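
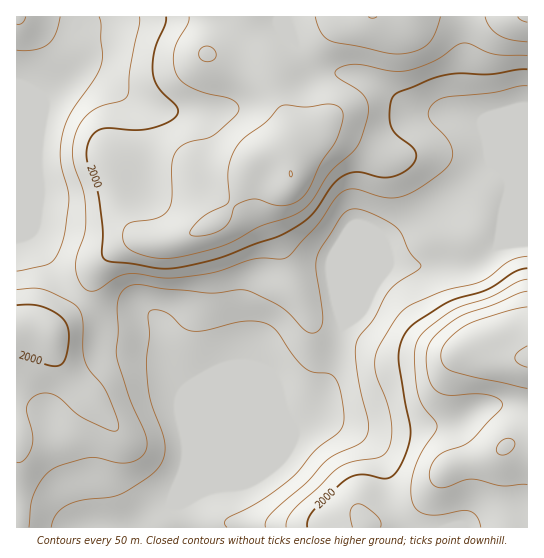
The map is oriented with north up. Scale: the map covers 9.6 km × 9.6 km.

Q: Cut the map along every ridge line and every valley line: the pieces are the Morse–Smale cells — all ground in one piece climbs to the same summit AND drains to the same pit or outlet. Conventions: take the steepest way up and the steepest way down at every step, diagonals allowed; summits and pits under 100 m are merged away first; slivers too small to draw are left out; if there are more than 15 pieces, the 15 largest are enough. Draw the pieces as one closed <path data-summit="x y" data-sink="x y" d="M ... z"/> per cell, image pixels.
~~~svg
<path data-summit="527 17" data-sink="134 527" d="M527 16l-449 0-1 9-5 14 0 27-4 12-23 21-29-12 0 420 31 5 30 16 69-1 69-67 80-33 18-13 8-16 22-71 17-14 11-23 19-26 80 1 13-6 18-15 26-3z"/><path data-summit="527 358" data-sink="134 527" d="M527 241l-26 3-18 15-13 6-80-1-19 26-11 23-17 14-22 71-8 16-18 13-80 33-48 48-23 19 383 1z"/><path data-summit="527 358" data-sink="134 527" d="M77 16l-61 1 0 69 2 2 27 11 23-21 4-12 0-27 5-14z"/><path data-summit="527 358" data-sink="134 527" d="M30 508l-14 1 1 19 59-1-29-15z"/>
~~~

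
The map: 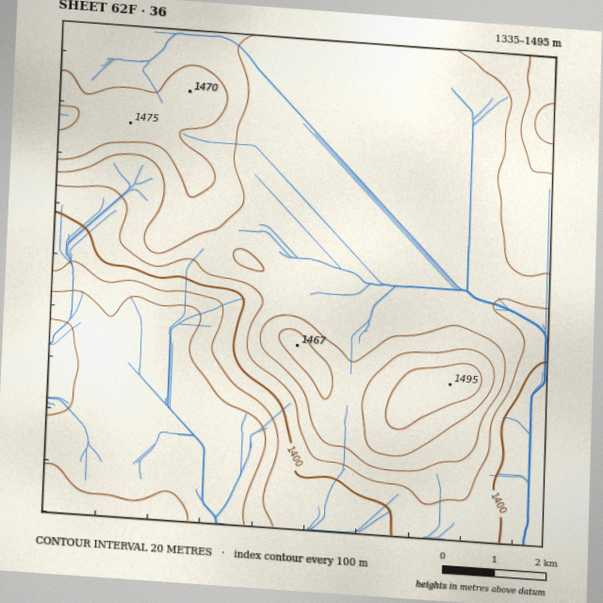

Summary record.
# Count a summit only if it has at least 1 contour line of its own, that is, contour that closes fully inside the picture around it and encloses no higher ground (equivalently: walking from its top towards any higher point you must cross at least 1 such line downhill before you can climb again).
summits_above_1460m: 2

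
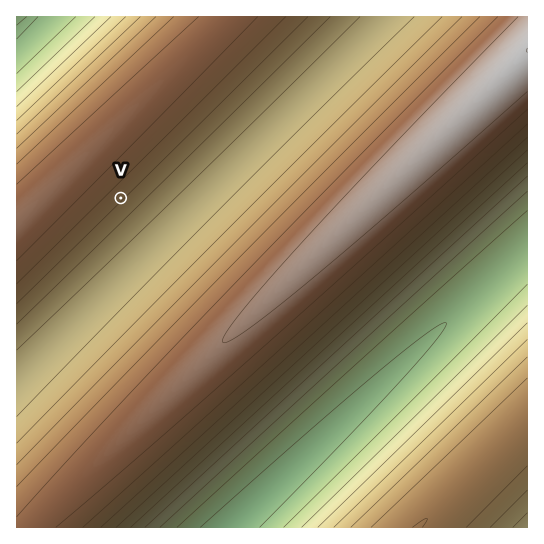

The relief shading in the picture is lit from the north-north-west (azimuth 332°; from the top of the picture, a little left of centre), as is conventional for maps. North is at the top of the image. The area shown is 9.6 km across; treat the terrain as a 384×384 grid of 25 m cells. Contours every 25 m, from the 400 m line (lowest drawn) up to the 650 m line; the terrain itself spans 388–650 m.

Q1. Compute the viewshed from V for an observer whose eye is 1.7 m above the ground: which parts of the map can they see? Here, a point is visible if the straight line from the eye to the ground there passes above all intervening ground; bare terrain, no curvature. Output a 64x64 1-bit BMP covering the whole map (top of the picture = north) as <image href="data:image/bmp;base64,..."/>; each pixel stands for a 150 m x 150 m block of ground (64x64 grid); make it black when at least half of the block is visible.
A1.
<image width="64" height="64" href="data:image/bmp;base64,Qk0+AgAAAAAAAD4AAAAoAAAAQAAAAEAAAAABAAEAAAAAAAACAAATCwAAEwsAAAIAAAAAAAAA////AAAAAACAAAAAAAAAAMAAAAAAAAAA4AAAAAAAAADwAAAAAAAAAPgAAAAAAAAA/AAAAAAAAAD+AAAAAAAAAP8AAAAAAAAA/4AAAAAAAAD/wAAAAAAAAP/gAAAAAAAA//AAAAAAAAD/+AAAAAAAAP/8AAAAAAAA//4AAAAAAAD//wAAAAAAAP//wAAAAAAA///gAAAAAAD///AAAAAAAP//+AAAAAAA///8AAAAAAD///4AAAAAAP///wAAAAAA////gAAAAAD////AAAAAAP///+AAAAAA////8AAAAAD////4AAAAAP////wAAAAA/////gAAAAD/////AAAAAP////+AAAAAf////8AAAAA/////4AAAAB/////wAAAAD/////gAAAAH/////AAAAAP////+AAAAAf////+AAAAA/////8AAAAB/////4AAAAD/////wAAAAH/////gAAAAP/////AAAAAP////+AAAAAf////8AAAAA/////4AAAAB/////wAAAAD/////gAAAAH/////AAAAAP////+AAAAAf////8AAAAA/////4AAAAB/////wAAAAD/////gAAAAH/////AAAAAH////+AAAAAP////8AAAAAf////8AAAAA/////4AAAAB/////wAAAAD/////AAAAAH////8AAAAAP////w=="/>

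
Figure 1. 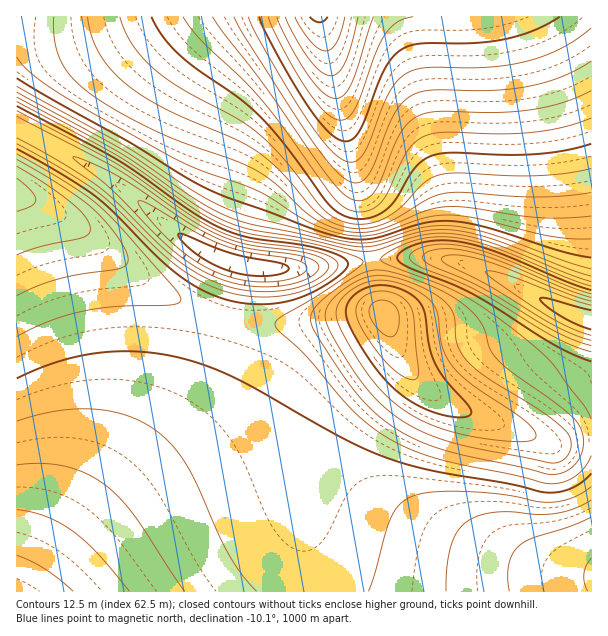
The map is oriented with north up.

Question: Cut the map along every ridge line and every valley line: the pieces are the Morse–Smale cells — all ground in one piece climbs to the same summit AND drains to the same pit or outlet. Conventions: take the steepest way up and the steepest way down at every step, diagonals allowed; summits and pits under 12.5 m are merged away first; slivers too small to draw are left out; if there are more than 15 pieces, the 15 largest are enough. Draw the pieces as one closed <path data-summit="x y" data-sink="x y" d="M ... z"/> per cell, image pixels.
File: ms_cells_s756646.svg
<path data-summit="318 17" data-sink="239 264" d="M320 16l-182 0-39 14-30 7-34 5-18 0-1 84 86 48 27 19 50 42 25 17 17 7 36 9 54 0 60-8 1-8-8-49-21-81z"/><path data-summit="318 17" data-sink="591 320" d="M591 16l-271 1 17 79 27 107 8 57 23-2 40 0 30 6 24 8 74 38 24 9 5-1z"/><path data-summit="384 314" data-sink="591 576" d="M395 342l-4 14-11 11-39 29-22 23-9 18-8 36 0 51 8 42 2 25 279 1 1-152-10-1-31 5-89-34-27-14-23-22-9-14z"/><path data-summit="384 314" data-sink="17 591" d="M378 312l-99 13-33-1-19-5-13 46-9 21-13 22-20 24-75 78-43 56-17 25 274 1-1-26-8-42 0-51 5-27 6-17 11-16 17-17 39-29 11-11 3-6 0-9-9-26z"/><path data-summit="17 192" data-sink="17 591" d="M20 194l-4 1 0 396 20 1 18-26 43-56 75-78 20-24 13-22 9-21 12-45-32-12-26-13-34-24-53-43-30-18z"/><path data-summit="384 314" data-sink="591 320" d="M435 258l-40 0-23 3 7 45 7 12 10 27 16 29 17 17 18 12 26 12 42 13 31 14 15 2 9-4 21-1 1-119-29-10-89-44z"/><path data-summit="17 192" data-sink="239 264" d="M17 127l0 67 51 24 25 18 41 35 34 24 41 19 19 4 12-49-3-5-24-8-16-9-32-23-49-42-39-24z"/><path data-summit="384 314" data-sink="239 264" d="M371 260l-60 8-54 0-17-3-12 53 2 2 16 4 33 1 41-5 37-7 26 0-7-17z"/><path data-summit="318 17" data-sink="591 320" d="M137 16l-120 0-1 25 19 1 34-5 50-13z"/>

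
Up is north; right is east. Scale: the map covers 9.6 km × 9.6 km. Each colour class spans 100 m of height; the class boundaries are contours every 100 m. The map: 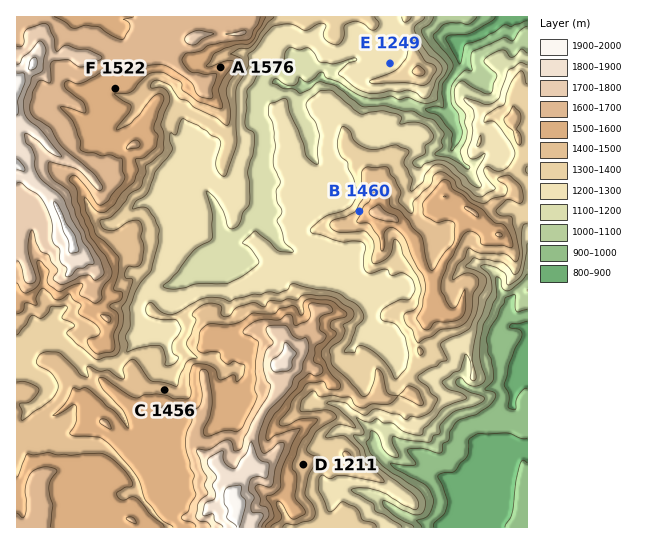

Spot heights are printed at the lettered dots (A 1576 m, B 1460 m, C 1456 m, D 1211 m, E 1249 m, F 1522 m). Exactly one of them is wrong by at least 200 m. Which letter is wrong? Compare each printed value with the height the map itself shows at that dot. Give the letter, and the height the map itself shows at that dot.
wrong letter D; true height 1461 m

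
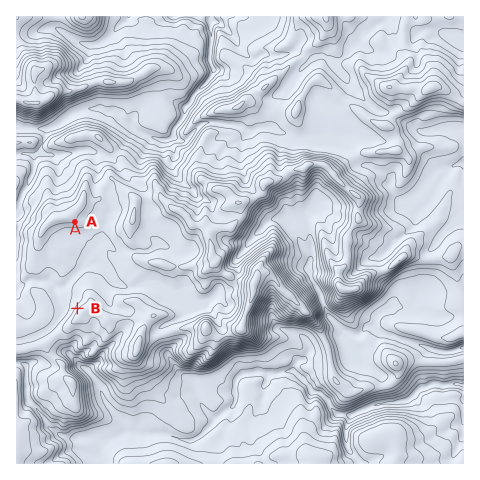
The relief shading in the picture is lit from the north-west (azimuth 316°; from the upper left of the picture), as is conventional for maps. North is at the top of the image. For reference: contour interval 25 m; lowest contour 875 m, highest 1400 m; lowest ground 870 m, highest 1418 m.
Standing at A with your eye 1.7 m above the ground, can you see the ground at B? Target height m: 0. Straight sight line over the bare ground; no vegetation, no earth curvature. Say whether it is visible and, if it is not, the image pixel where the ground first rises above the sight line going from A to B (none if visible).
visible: true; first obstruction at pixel None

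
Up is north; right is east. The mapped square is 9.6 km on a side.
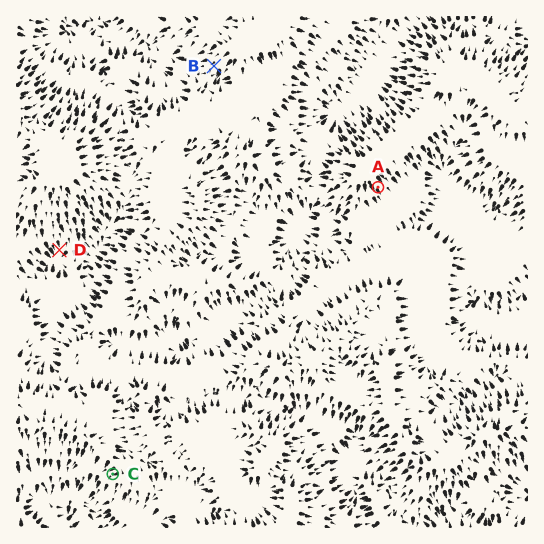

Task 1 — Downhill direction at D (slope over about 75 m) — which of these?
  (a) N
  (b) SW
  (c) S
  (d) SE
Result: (c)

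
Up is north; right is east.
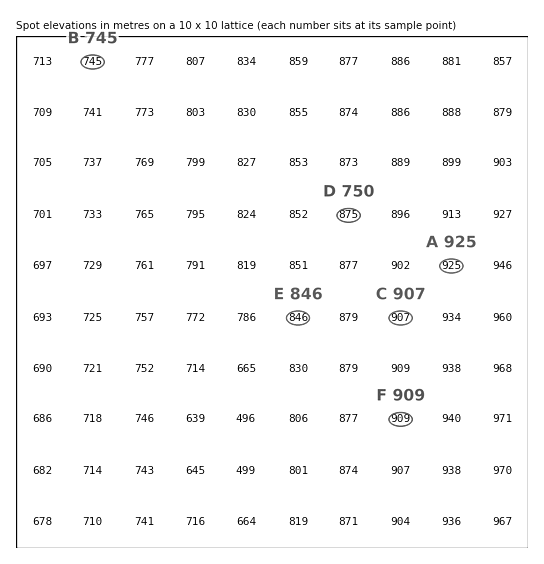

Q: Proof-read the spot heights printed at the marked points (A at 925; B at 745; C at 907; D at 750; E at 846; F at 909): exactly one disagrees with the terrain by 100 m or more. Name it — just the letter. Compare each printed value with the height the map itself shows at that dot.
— D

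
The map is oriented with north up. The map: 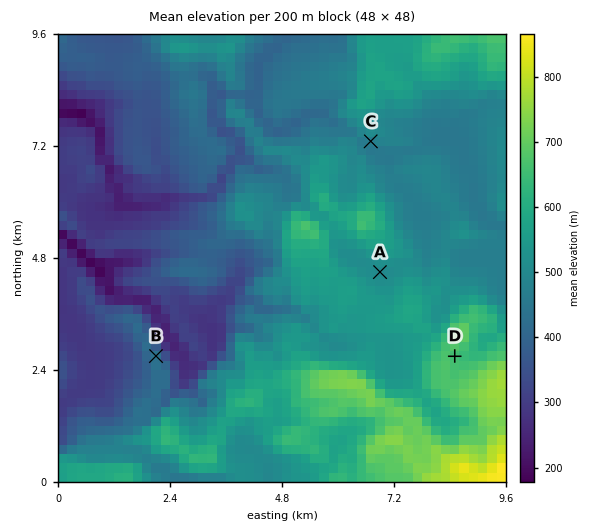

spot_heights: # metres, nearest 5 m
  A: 505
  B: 445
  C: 470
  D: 655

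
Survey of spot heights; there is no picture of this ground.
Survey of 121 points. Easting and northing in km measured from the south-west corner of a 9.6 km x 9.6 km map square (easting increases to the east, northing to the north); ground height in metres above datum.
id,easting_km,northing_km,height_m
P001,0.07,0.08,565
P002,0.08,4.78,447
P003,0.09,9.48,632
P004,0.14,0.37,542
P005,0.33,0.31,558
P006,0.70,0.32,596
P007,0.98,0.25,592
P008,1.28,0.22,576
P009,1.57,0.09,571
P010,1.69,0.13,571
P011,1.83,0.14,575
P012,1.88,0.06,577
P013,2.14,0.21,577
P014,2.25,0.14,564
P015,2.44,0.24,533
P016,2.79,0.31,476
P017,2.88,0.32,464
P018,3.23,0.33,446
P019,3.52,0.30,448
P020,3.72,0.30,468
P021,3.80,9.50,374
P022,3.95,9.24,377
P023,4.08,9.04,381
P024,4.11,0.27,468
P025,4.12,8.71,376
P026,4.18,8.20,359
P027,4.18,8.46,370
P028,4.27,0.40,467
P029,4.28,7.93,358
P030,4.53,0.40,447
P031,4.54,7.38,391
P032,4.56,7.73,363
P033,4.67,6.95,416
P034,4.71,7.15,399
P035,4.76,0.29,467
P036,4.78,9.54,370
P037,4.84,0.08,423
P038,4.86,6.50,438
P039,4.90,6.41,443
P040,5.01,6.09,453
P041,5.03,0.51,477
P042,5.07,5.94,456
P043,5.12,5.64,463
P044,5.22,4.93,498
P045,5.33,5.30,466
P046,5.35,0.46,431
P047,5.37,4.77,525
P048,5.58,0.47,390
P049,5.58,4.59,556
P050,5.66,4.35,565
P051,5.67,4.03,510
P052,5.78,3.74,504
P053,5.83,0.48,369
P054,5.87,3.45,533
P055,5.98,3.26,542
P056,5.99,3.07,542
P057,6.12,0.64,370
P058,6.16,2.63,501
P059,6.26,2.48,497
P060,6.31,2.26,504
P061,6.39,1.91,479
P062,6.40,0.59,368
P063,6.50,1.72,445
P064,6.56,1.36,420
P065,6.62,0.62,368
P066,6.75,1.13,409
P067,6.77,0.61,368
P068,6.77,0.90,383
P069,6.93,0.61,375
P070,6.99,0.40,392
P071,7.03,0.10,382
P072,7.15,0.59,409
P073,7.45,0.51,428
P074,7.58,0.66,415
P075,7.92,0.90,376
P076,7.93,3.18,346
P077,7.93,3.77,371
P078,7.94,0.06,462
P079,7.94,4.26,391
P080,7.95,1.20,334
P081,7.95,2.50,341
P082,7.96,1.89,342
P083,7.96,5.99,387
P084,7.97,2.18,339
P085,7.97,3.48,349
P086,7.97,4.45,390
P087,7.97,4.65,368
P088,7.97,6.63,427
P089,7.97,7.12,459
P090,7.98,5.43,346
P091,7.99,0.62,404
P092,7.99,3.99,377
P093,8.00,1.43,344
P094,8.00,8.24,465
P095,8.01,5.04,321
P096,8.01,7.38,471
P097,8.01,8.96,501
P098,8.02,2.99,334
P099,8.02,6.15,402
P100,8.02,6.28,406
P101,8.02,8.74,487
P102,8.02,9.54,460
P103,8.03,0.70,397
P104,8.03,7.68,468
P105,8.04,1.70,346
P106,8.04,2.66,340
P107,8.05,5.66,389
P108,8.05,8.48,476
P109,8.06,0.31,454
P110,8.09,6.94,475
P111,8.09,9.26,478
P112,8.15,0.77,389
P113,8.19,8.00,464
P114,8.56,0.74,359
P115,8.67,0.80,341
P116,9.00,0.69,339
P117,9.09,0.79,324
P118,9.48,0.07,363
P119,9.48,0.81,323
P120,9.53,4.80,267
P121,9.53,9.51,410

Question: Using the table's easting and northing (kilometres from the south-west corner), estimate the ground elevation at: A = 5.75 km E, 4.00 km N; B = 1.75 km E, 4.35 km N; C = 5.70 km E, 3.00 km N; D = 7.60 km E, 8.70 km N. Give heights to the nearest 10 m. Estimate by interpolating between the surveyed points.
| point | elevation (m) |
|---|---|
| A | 510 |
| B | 480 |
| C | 550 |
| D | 440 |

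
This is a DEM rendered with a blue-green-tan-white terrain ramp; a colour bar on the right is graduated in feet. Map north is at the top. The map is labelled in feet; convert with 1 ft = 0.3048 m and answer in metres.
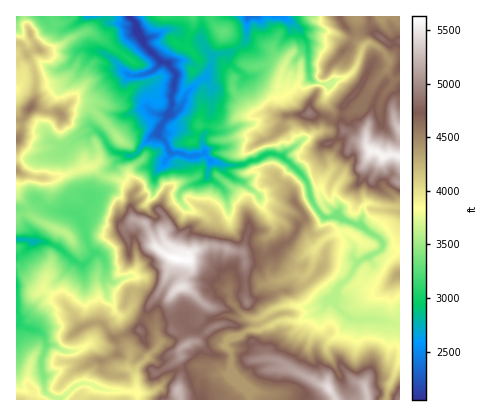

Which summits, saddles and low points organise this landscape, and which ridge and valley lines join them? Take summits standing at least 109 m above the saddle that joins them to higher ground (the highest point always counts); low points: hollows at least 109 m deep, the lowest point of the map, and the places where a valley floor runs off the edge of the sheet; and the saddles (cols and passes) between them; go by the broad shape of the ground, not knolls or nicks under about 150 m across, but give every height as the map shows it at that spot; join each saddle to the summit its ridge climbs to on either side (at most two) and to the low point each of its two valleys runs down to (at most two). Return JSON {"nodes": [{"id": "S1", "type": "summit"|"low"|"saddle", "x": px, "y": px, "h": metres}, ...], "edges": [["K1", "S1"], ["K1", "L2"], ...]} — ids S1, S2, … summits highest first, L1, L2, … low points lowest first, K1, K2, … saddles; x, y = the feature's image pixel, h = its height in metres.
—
{"nodes": [
{"id": "S1", "type": "summit", "x": 176, "y": 258, "h": 1716},
{"id": "S2", "type": "summit", "x": 382, "y": 156, "h": 1699},
{"id": "S3", "type": "summit", "x": 328, "y": 388, "h": 1663},
{"id": "S4", "type": "summit", "x": 178, "y": 390, "h": 1601},
{"id": "S5", "type": "summit", "x": 400, "y": 400, "h": 1517},
{"id": "S6", "type": "summit", "x": 30, "y": 108, "h": 1411},
{"id": "S7", "type": "summit", "x": 400, "y": 274, "h": 1320},
{"id": "L1", "type": "low", "x": 130, "y": 16, "h": 625},
{"id": "L2", "type": "low", "x": 248, "y": 18, "h": 727},
{"id": "L3", "type": "low", "x": 16, "y": 240, "h": 840},
{"id": "K1", "type": "saddle", "x": 180, "y": 368, "h": 1462},
{"id": "K2", "type": "saddle", "x": 232, "y": 360, "h": 1338},
{"id": "K3", "type": "saddle", "x": 386, "y": 400, "h": 1302},
{"id": "K4", "type": "saddle", "x": 322, "y": 84, "h": 1118},
{"id": "K5", "type": "saddle", "x": 52, "y": 396, "h": 1106},
{"id": "K6", "type": "saddle", "x": 346, "y": 280, "h": 1095},
{"id": "K7", "type": "saddle", "x": 102, "y": 176, "h": 1088},
{"id": "K8", "type": "saddle", "x": 108, "y": 126, "h": 1068},
{"id": "K9", "type": "saddle", "x": 208, "y": 126, "h": 920},
{"id": "K10", "type": "saddle", "x": 122, "y": 54, "h": 915},
{"id": "K11", "type": "saddle", "x": 238, "y": 48, "h": 881}],
"edges": [["K1", "S1"], ["K1", "S4"], ["K1", "L1"], ["K2", "S1"], ["K2", "S3"], ["K2", "L1"], ["K3", "S3"], ["K3", "S5"], ["K3", "L1"], ["K4", "S2"], ["K4", "L1"], ["K4", "L2"], ["K5", "S1"], ["K5", "L1"], ["K5", "L3"], ["K6", "S1"], ["K6", "S7"], ["K6", "L1"], ["K7", "S1"], ["K7", "S6"], ["K7", "L1"], ["K7", "L3"], ["K8", "S1"], ["K8", "S6"], ["K8", "L1"], ["K9", "S1"], ["K9", "S2"], ["K9", "L1"], ["K10", "S1"], ["K10", "S6"], ["K10", "L1"], ["K11", "S1"], ["K11", "S2"], ["K11", "L1"], ["K11", "L2"]]}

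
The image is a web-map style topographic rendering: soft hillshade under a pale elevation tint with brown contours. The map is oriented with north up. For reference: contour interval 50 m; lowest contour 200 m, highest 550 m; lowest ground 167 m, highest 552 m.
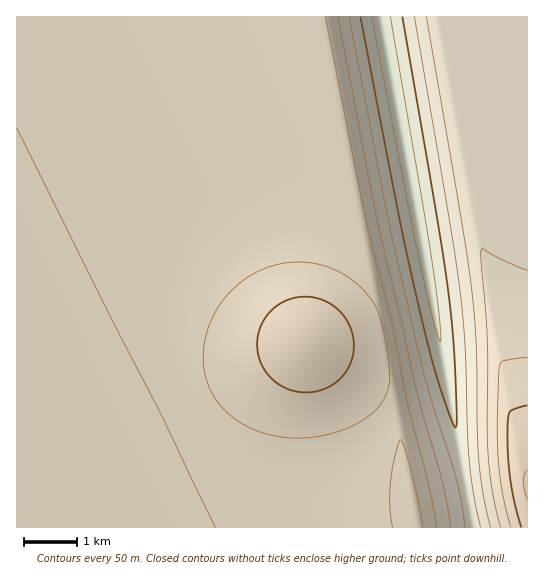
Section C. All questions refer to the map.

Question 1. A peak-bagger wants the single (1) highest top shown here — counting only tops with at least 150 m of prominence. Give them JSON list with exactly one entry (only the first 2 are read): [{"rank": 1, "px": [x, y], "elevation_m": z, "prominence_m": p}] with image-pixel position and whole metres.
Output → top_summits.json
[{"rank": 1, "px": [307, 343], "elevation_m": 549, "prominence_m": 270}]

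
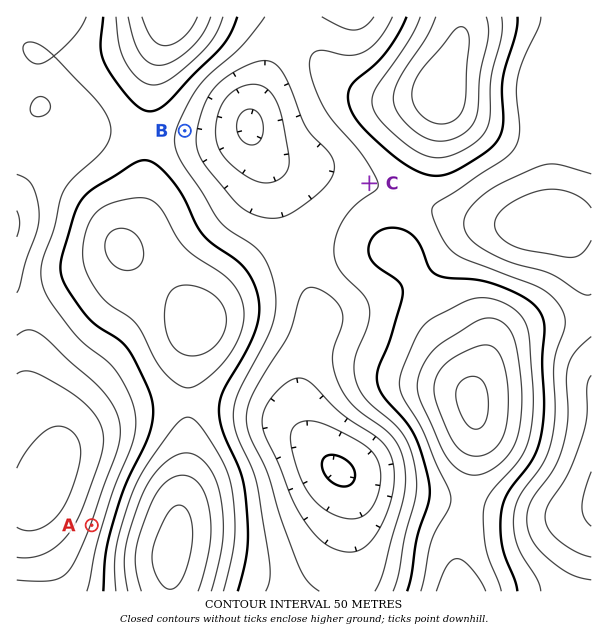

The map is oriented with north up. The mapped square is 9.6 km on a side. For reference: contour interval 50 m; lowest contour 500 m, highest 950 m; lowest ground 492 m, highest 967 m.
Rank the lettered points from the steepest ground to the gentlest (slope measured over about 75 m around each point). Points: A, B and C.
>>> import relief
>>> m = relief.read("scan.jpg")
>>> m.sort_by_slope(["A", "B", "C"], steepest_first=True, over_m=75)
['A', 'B', 'C']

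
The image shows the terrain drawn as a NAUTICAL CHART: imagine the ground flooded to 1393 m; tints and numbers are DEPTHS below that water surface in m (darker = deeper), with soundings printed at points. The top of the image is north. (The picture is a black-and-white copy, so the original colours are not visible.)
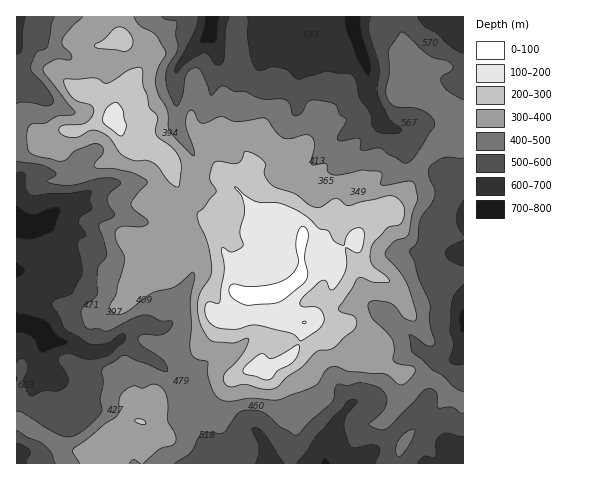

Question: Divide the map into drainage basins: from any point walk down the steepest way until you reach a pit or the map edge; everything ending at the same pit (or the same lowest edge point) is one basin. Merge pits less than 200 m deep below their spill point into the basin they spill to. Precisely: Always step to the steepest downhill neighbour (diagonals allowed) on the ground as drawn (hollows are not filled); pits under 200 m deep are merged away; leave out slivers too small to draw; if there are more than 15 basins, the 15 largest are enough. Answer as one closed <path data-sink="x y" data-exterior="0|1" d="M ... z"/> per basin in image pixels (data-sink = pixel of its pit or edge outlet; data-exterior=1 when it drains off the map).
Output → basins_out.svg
<path data-sink="17 323" data-exterior="1" d="M111 120l-10 1-21 9-18 0-16 11-8-6-22-1 0 286 50 29 8 2 20-1 8 4 13 0 2-3 0 13 24 0 2-10 11-20 4 2 14 0 10-5 14-13 17-11 17-25 6-7 15-7 5 0 11 6 10-9 14-9 9-13 3-20 12-9 7-15 11-15 4-12 0-9-16-15-19-6 1-12-9-12-14-6-15 1-9 6-7 9 5 17-6 19 1 31-10-1-6-8-2-20-8-18 3-26-3-3-23-5-15-13-8-15-9-26-25-22-9-15-17 3z"/><path data-sink="353 17" data-exterior="1" d="M463 16l-344 0 0 13 5 18-2 20 7 11 0 7-11 16-6 19 5 6 17-3 9 15 25 22 9 26 8 15 15 13 23 5 3 3-3 26 8 18 2 20 6 8 10 2-1-32 6-18-5-18 7-9 9-6 15-1 8 2 12 9 3 7-1 12 2 2 17 4 12 10 8-9 16-10 14-26 11-5 8 2 2-2 21-26 9-21 15-14 19-8 2-8 0-9-2-4 8 1z"/><path data-sink="326 463" data-exterior="1" d="M314 322l-11 1-2 17-6 11-5 7-13 7-10 9-11-6-5 0-15 7-6 7-17 25-17 11-14 13-10 5-14 0-4-2-11 20-1 9 322 0-1-62-11-5-12-15-21-9-8-1-11 3-35-14-11-2-33-33z"/><path data-sink="463 316" data-exterior="1" d="M458 119l0 12-2 8-19 8-15 14-9 21-21 26-2 2-8-2-11 5-14 26-11 7-13 11 4 6 0 9-4 12-11 15-7 15-9 7 15 4 33 33 11 2 35 14 11-3 8 1 21 9 12 15 11 5 1-281z"/><path data-sink="17 17" data-exterior="1" d="M118 16l-102 1 1 117 21 1 8 6 16-11 18 0 17-8 15-3 8-23 9-11 0-7-7-11 2-20-5-18z"/><path data-sink="17 463" data-exterior="1" d="M19 421l-3 0 1 43 99-1 0-11-14 2-8-4-25 0-37-20z"/>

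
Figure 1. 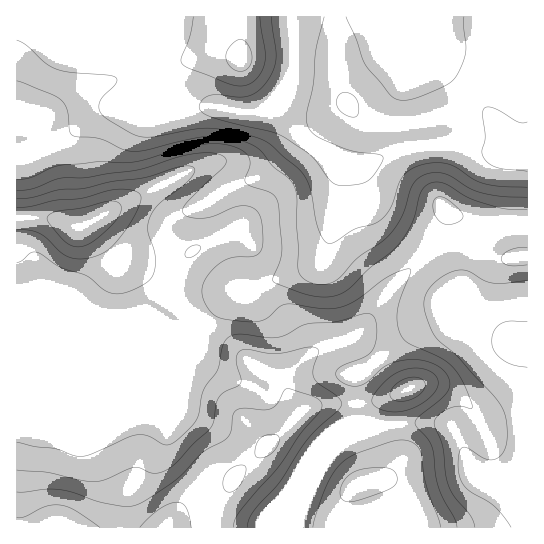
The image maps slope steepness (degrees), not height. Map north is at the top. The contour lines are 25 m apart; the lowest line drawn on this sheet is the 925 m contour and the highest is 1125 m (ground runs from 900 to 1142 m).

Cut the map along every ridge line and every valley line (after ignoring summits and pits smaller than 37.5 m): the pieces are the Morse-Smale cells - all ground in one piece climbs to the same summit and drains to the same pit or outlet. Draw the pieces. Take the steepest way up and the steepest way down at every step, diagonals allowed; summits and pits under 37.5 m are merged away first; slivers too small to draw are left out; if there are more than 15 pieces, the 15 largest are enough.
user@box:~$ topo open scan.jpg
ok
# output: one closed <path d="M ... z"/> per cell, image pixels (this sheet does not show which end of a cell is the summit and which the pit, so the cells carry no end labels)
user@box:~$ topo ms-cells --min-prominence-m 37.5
<path d="M527 16l-511 1 1 139 13-1 32-14 31-26 10-6 19 0 12 3 40 0 28-5 16 0 21 5 19 0 4-1 18-18 13-21-2 14-11 24 12 17 14 14 13 8 21 24-8 56-8 29-14 10-33 11-16 8-7-2-20 8-9 8-24 30-50-2-13-6-21 1-24-4-23 1-8 3-46 1 1 203 282-1 1-14 9-26 19-29 19-18 33-14-13-2-10-5-1-42 20-15-19-21-9-2 17-14 26-36 45-43 8-17 3-11-2-8 7 5 7 16 27 21 19 7 23-4z"/><path d="M293 72l-13 21-18 18-4 1-19 0-21-5-16 0-28 5-40 0-12-3-19 0-10 6-31 26-32 14-13 1-1 167 46 1 8-3 23-1 24 4 21-1 13 6 50 2 24-30 9-8 20-8 7 2 16-8 41-15 7-9 6-20 9-62-21-24-13-8-14-14-12-17 11-24z"/><path d="M459 319l-16 0-29 12-38 31 16 20 11 8-8 13 0 22 43-2 12 4 11 16 11 28 11 9 20 3 17-18 8-16 0-122-13 0-18 6z"/><path d="M447 211l-3 18-8 17-45 43-26 36-17 14 9 2 18 20 39-30 29-12 16 0 38 14 18-6 13-1 0-69-23 2-19-7-27-21-7-16z"/><path d="M438 423l-43 2 4 22-2 15-10 14-10 3 13 2 11 10 7 12 5 23 2 2 112 0 1-78-12 20-13 13-20-3-11-9-17-40-5-4z"/><path d="M394 425l-13 0-20 8-18 10-15 15-19 29-10 31 0 10 116-1-4-6-3-18-7-12-11-10-13-2 10-3 10-14 2-15z"/><path d="M377 363l-21 14 1 42 10 5 27 1 1-22 8-13-11-8z"/>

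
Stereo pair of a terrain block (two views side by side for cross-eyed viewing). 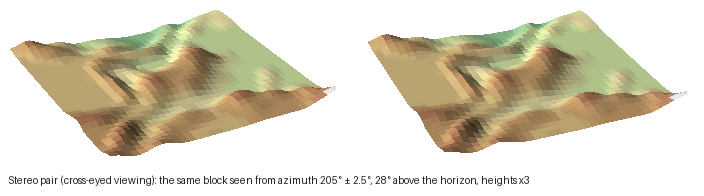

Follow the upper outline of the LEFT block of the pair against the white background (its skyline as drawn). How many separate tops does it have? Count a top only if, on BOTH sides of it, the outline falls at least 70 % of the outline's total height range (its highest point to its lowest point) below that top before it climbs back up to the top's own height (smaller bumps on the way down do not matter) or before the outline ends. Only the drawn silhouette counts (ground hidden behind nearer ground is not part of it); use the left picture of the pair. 0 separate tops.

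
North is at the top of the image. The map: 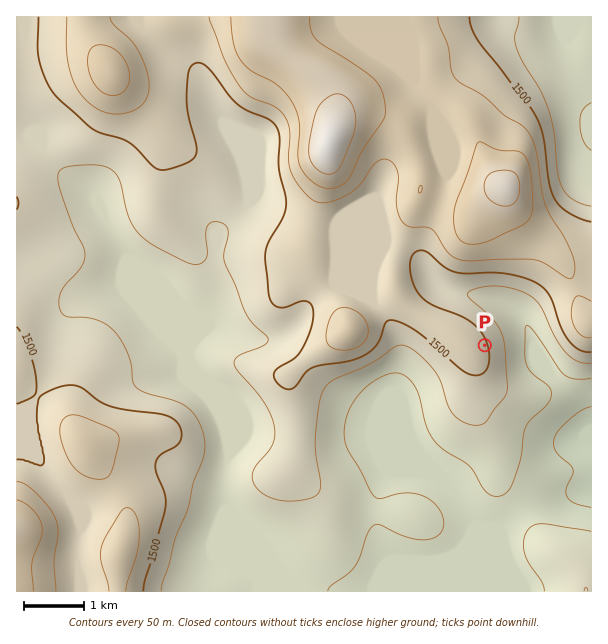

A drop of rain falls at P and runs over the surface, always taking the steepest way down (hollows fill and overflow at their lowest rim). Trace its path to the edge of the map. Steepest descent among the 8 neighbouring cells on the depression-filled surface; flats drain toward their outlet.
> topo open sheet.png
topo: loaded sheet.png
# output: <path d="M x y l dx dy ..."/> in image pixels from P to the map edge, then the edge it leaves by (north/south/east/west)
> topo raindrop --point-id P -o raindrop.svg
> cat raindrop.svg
<path d="M485 345l45 0 24 24 1 6 2 2 0 3 28 28 0 5 2 1 0 6 1 2 0 3 3 0"/>
exit: east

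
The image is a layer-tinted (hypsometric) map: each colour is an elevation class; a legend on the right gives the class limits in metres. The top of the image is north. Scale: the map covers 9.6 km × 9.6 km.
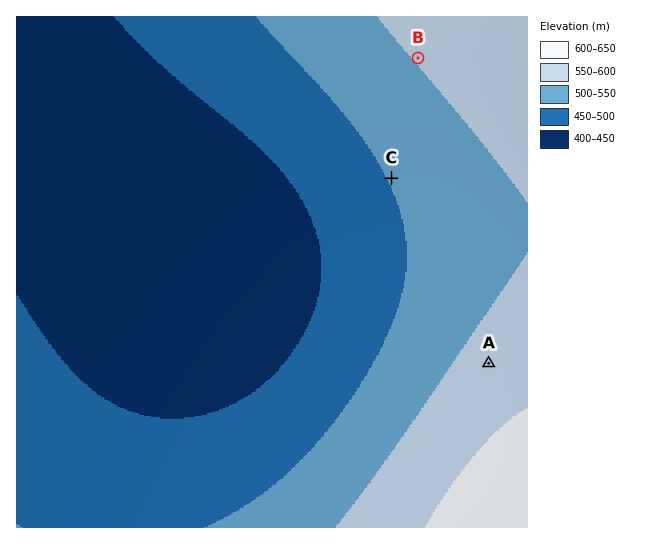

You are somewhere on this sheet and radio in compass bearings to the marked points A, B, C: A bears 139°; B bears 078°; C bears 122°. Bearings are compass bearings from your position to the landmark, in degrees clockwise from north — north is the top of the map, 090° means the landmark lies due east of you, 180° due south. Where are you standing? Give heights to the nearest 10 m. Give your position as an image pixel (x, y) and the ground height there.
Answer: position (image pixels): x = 254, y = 93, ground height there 470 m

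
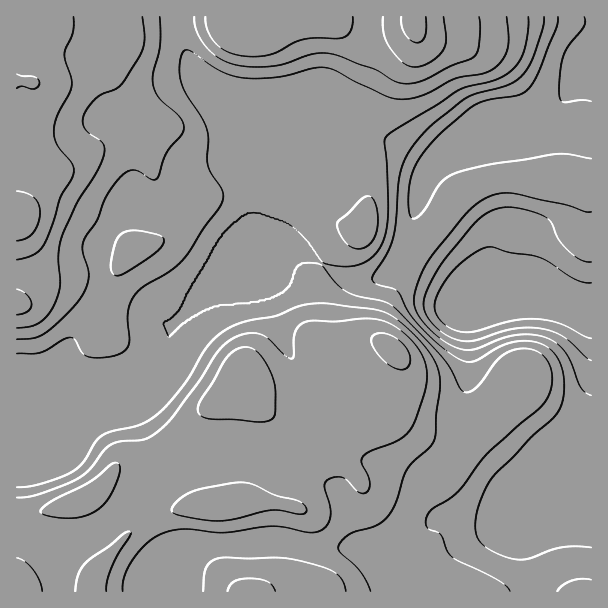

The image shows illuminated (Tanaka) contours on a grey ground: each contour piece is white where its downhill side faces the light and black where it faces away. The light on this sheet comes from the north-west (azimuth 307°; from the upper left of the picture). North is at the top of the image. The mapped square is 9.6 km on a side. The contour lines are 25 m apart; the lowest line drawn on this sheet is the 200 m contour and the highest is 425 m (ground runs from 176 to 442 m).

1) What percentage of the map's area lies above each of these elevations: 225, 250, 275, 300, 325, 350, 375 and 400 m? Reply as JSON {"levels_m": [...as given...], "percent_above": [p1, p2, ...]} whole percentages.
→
{"levels_m": [225, 250, 275, 300, 325, 350, 375, 400], "percent_above": [94, 89, 80, 72, 49, 34, 13, 4]}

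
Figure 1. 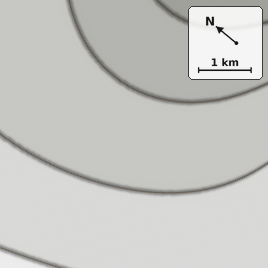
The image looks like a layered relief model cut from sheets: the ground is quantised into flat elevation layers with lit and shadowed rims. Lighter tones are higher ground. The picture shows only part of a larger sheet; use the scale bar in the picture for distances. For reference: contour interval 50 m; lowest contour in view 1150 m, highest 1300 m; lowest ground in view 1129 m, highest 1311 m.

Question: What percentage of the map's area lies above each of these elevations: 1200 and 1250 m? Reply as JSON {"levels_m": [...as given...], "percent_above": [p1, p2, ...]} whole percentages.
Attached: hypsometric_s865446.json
{"levels_m": [1200, 1250], "percent_above": [83, 37]}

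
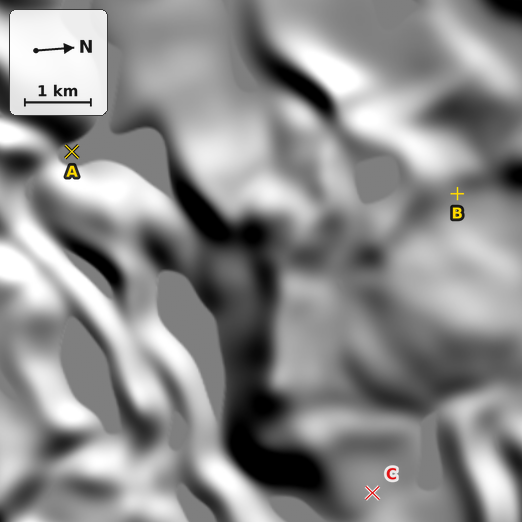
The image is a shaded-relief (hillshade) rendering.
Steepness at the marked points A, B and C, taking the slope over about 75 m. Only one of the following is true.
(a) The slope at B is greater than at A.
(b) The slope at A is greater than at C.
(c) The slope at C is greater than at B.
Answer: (a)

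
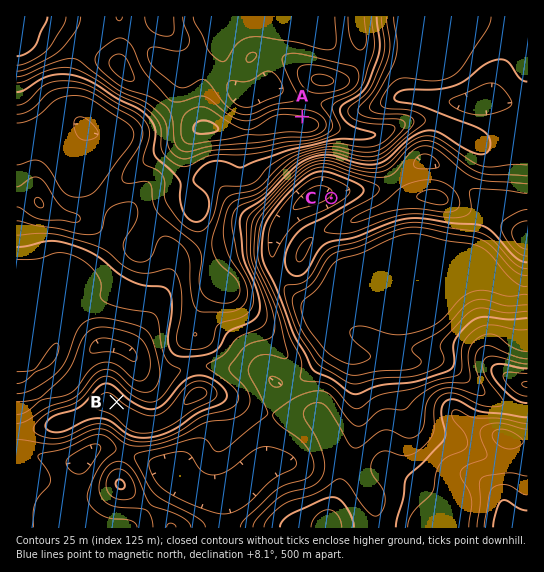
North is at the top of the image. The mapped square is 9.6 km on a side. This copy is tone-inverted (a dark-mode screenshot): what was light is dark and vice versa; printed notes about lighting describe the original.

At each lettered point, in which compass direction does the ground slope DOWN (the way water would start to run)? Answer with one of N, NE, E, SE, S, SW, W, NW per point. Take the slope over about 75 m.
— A N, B NE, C NW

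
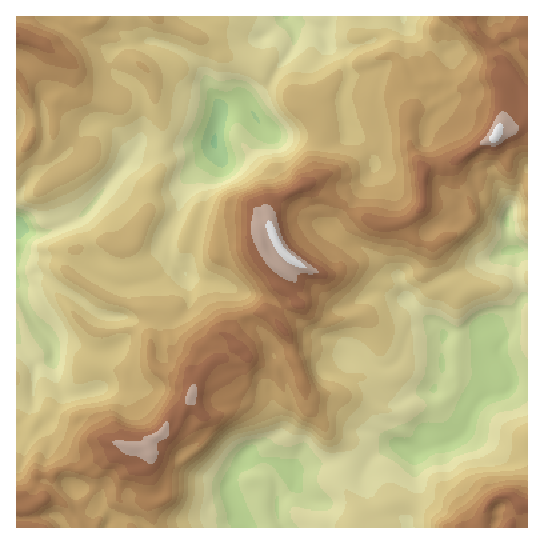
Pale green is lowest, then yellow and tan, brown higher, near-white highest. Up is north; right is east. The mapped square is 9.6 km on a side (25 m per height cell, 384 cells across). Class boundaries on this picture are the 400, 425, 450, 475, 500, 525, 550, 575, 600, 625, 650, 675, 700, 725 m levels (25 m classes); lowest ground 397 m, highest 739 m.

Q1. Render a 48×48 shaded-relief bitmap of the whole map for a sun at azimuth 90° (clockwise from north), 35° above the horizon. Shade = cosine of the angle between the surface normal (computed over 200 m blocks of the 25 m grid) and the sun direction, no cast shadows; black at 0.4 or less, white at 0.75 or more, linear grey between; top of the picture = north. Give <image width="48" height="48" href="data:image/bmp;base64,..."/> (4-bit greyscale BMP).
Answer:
<image width="48" height="48" href="data:image/bmp;base64,Qk32BAAAAAAAAHYAAAAoAAAAMAAAADAAAAABAAQAAAAAAIAEAAATCwAAEwsAABAAAAAAAAAAAAAAABEREQAiIiIAMzMzAERERABVVVUAZmZmAHd3dwCIiIgAmZmZAKqqqgC7u7sAzMzMAN3d3QDu7u4A////AIm7doqWd3rLu7uXV4VWdmeIiHQAFFiVaZrJeJh2ZovMy7uVWHV4dlZ4iHVDEjWWRoibqYhWd3jO3Mt1aXaIZFZ3d4dTNCFXVoebuGZWdni/7cpleJh2VWiGaIdEREIkiiWKplZkVovP7MpleZhlVniGeJdFVEVWZwNmdmZlVpze7MuHeIhlVniHeZdWVFZmZjV1RURWZo3bzd24Z3dlVniYmqdWVWZmZmVmMzNFd5vbnf7JZmd0N5mauod3ZVVEVWZlMRNXdmm7qt25h2diKbqaqYiIh1QzRGd1MzNYlyOLmL26mYUza8qZmJqHiGREVXd1NFVpliBIiKvLqYQ2rLqZiJqYiHVVZpdXZVVndkAUi7mbuWVIy6qpiImZmYdmZqdod3ZFZlIBfKibuGVZyqupiaqXiYh3Vbl3ZodUZlIBaqmbuHVs2pmYiauoeJiHZLqGRXdmZUQyWZmKuXWO2YiIiJu5eJiHZLqWJGd2VFcyVoiJy3W/yod4iJq5aJiHVIiWJGeGQ1dTRnd53GbNy4d3iZq5aJiGRHiVI1eHU2hjNWaKyUjduodniaq5eJiGRJl0IleHZWhkM0ealEvrqZd4mqu5aJh2VKhUJJmHVGeGQzWIZIupqpiJqqumWbl2VHZUSJdmVniIZEVUN4aM25iJuph1WLqHZkRUeFV4d3eIdWdjI0Wcy7qZq4VWZ5mZqjNGZWiYd3iJZndSAUermry5mXRXd4maqjRDR5h3iIiZVWUxAkeZm8zLqFR5iJmZhyM0aIh3eJmXQ0UgI1eLy6u7qFRpq7qYdiI0Z4hnial2UkUhJGncqZqod2Rpzcu5dhE0V4dnislVYzQQNZ3KqZl2ZlZ4vdvLdjM0RWZnecplYzQQJ866qHVFd4mGi9zcURFYdkRWZ7uFVCMQKN66l1NGeJqoeK79MCNoiGNFZpumVSIQON2ph1Voh0a7l43+MEWJmZZFVou3VBERSKuoeJmHhzKcl4ztUDV5mqlkRYu4ZTERJVaKqqqXdiGciJvLU3ZombuVRHvKiGMRJDAou7unZAGbiaqnaah3eJvJVFnMqZURJFEVesy4UwCJirp1ramYd4rLhVesypUiNFMUiJqoUgN3abp3rYqph3nLlleszIMmd0EViIiHUjh1RGeJqUipmIm6l1eszHJJmEEUeZdmU1mFZSBKujeYmZmZmGes3INZliAUeZdmU2mGZkAHqkeImZh3mGirzaVpcgBGiZZmU2mXZlMFmUiXiJiImHmqzbd3QANoiYZmVGiYdlQUiGmWeJmYiHm6zad1IRR4iYZmVniHdmMUiKqXeKqYhnqqy3d0NEV3eIdmZnd3dmMViamHeLuYZoqqymZlaHZ3VodmVnh3hkEmrHZmetuXZ6map2eHiZZnZVVnZnh4hjAnrFVorMuHeJmYdniZiJhnhkRVaIeIhjA5hneay6mImYdlaJqql4lnhUZ2V4ZXdAOIdaqrqImYiHZniZmamIhndEaHeHMlYSmWZomoZ3mph2eZmIiZmqhWZleIiWMSM3qWRA=="/>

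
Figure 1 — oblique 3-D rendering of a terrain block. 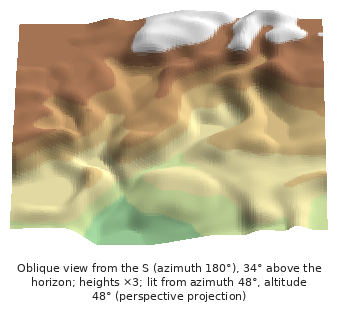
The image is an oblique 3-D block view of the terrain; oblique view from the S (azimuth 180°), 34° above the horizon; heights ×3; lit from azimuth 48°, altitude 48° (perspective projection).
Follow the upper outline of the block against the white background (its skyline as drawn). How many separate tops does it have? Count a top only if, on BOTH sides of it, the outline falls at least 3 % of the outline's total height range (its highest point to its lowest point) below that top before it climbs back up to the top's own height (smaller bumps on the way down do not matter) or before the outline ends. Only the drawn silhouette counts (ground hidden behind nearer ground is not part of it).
2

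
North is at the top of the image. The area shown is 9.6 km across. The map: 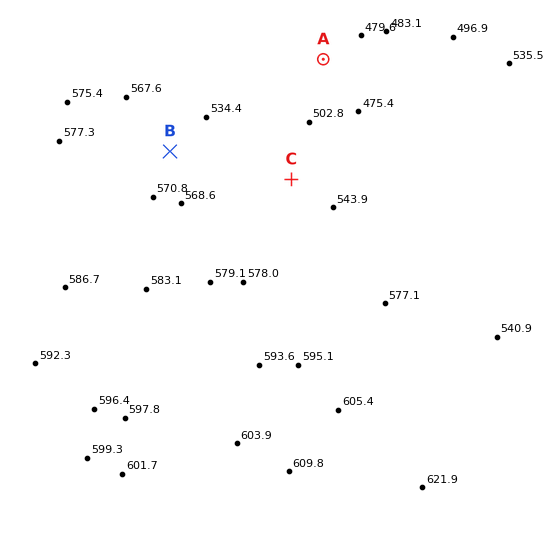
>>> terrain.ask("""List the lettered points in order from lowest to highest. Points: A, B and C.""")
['A', 'C', 'B']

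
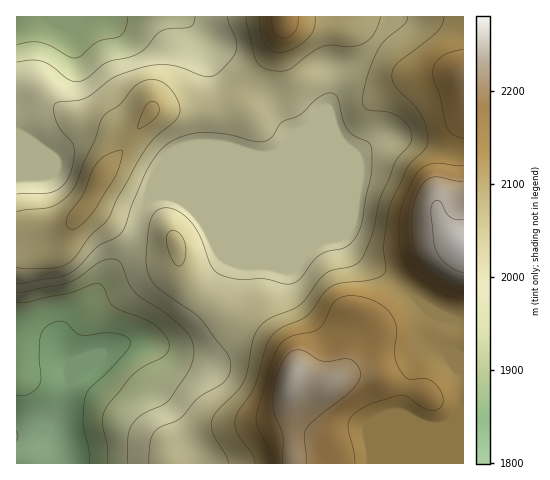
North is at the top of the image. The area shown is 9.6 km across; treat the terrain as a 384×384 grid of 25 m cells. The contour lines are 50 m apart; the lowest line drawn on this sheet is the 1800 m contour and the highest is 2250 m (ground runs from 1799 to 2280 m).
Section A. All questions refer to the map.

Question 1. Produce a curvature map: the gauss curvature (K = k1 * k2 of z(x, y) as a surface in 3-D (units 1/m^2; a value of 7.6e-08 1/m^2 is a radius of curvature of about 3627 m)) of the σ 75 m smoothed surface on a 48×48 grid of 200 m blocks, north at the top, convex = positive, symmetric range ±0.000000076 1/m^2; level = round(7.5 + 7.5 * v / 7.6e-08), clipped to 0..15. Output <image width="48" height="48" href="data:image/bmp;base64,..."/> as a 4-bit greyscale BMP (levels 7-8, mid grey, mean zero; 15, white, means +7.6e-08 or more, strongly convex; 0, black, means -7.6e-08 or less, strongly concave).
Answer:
<image width="48" height="48" href="data:image/bmp;base64,Qk32BAAAAAAAAHYAAAAoAAAAMAAAADAAAAABAAQAAAAAAIAEAAATCwAAEwsAABAAAAAAAAAAAAAAABEREQAiIiIAMzMzAERERABVVVUAZmZmAHd3dwCIiIgAmZmZAKqqqgC7u7sAzMzMAN3d3QDu7u4A////AJmHeIiIiHiJmHiJmIzXi5eIeId3iIiIiHd3d4iHd3iIh3iIh4mVWHeHeHd3iIiIiGd3d3iHd3iqh3d3iHd1RXd3d4d3iIiIiFZ4h3eId2eshVZnh3d3VXd3eJmIiHd3eFaImHeJh2aJZFZnd3Z4VndmeaqIiHdVd1eImHeJh3d4dndmZ2VXZodVeZmYiXeHV4h3d2Z4h3eJmIh2Z2RHmHd3eIiImHrbZbmHVEZ4d3eJiHd4iHZX23aLp2d4UlvaZbmHZlZ3eIiId3d5y6l4/4Rs2VWaQVmYd5iIeHeIeJh3eHZ53KmI/8M5uVWbZXh3iYh3iIiJiIiHeHZouph33/ZHiHeIiYd3iId3iIeKl3d3iHZniHdmn+eJd3d2iod3eHd3d3eLmHd4mYZndmVVi5WJh3d2eIh3d3d3d3eJmJqYmYd4dlQ1mmJHd3d4h4iId2Z4h3d3iJqpiHZ4h2QjeFEmd3eJl3d3iFZ4iIh2d4iIh2Z4h3ZDWGIld3eJh3eIiSR5mYd2Z3d4d2ZniHdle6ZZy6iId3h3ZwKKh2eHZ3d3d2Znd3iHiriO/8mHdnh1RFWaUiaZd3d4iGVnd3iIeKh6y5ZlVndlVvlncxWqh3eJqXVnd3eHiqhUZ2VERFZ4vPhJ/mR5d3eJqoZniId3iqdUaHVEQ0eKzIZq/9VodneIiYd5iId3iIZWeHVFVHqqqnd4z+ZoZGd3iZd4iIh3eHZFiXVWVpypmYiHeIZ3Ukd437d4iIiIh3dmrJZmZ5qYiod3dkZ2YzZ7/6V3iIiIiHd3islmZ4iHeIdlaZd1ZVZZ/GR3iIiIiId4iMuHeIh2V4hSKeuXZ3ZFZUd3iIiIiIiIiJmIeJqWaphSFZmoeZdDNHd4iIiIiIiIiHdnd63JeYh3ZRFWeId2d3iIiIiIiIiIiHZXd579c2ed6zFod2eHd4iIiIiIiIiIh3dniI7/YHef/4ftqHmIiIiIiIiIiIiIiIiImHz8dHeI/5r/qHmoiIiIiId3iIiIiImHZWh1jId431a6ZGipiIiIh3d3d4iIeIh1RGUAfYh4uDNWRFedqIiIiHd3d3iHd4hlaIMAWYh3d0VFZmR7ypiIiHd3eId3dndnvsUiV4h3eGZmd1NXd4iIh4iHiId3dWZ678dnd3d3eYVnd1WaU0V3d4iHiHd3ZneKy4Z4iXeHaIV4iHn/cSV3eJmHd3eId6l3h2Z3iYd3RWR4eIr/g1Z3eIh3eHisl6p1ZmZ4eHeHRFZ4dmr9ZWd2eHd4d4eIdohmd3eId3ioVoh4hmvpVndmd3d4d4h1VndniHd3iIrLeKqIh3qnV3d2d2VnZnh2Z3d4qXZnrIq6ibp2d3dlV3iYdkI1Q1iZqYd5qXZovYiHebllaZZEZ3iZlzACI2nMqGZniHd4mnZVeahmi6dWd3iby4M2h3iZh1RGd3d3d2VWeIdmm5d3d3eJu5eP/5QjepZmd4d2Z2Z3iId3mYd3d3d3d2ef/6MCeZd3iJhmd3d3iIiIiIdVeIh2ZVaN/5ZWd3d3iqlmdw=="/>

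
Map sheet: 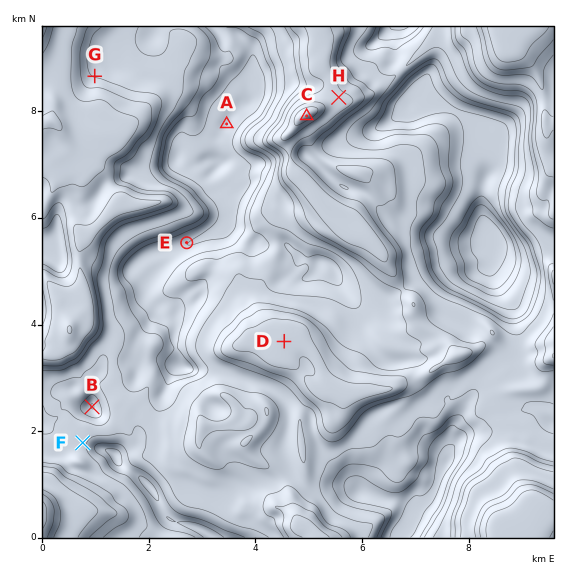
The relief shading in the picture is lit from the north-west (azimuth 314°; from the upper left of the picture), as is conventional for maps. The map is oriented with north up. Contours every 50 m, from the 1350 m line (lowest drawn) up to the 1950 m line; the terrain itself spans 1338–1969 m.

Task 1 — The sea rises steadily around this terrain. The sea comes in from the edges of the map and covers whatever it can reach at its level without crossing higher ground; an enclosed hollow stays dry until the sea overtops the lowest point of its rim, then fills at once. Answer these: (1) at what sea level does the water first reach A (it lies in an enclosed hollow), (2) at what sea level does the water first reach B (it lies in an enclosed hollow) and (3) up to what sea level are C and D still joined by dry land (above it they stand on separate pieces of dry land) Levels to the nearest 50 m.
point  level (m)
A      1550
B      1650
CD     1700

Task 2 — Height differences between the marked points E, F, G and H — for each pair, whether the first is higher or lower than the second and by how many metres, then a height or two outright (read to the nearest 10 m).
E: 310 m lower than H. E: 200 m lower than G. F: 160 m lower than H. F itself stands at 1650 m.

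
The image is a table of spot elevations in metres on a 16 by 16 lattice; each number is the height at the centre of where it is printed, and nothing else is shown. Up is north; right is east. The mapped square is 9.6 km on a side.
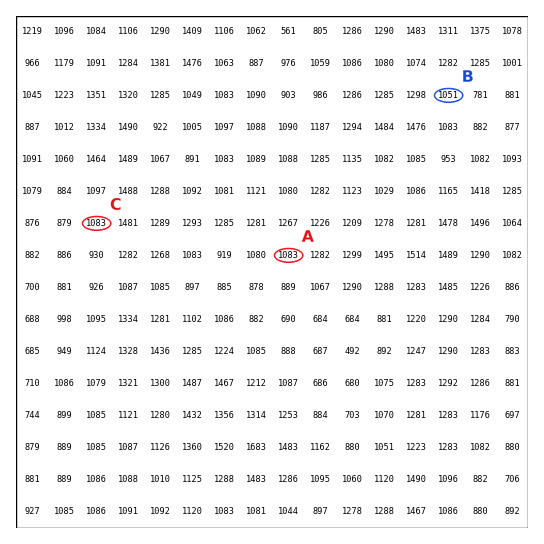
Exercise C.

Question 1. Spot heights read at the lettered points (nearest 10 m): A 1080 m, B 1050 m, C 1080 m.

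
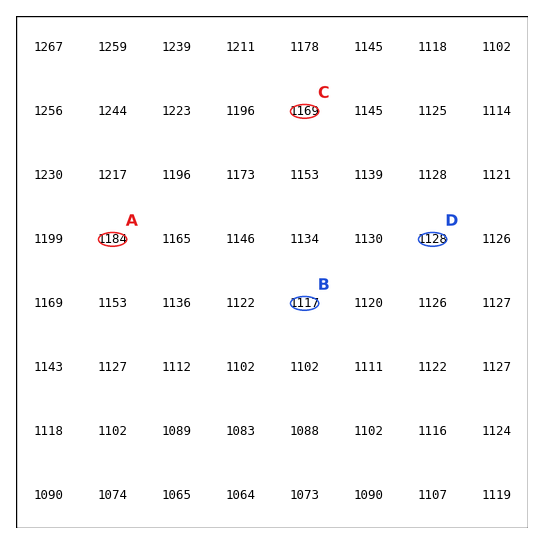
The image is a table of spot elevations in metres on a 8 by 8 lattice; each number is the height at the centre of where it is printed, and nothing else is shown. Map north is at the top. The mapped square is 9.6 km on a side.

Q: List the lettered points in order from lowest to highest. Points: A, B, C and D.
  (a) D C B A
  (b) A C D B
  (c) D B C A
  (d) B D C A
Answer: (d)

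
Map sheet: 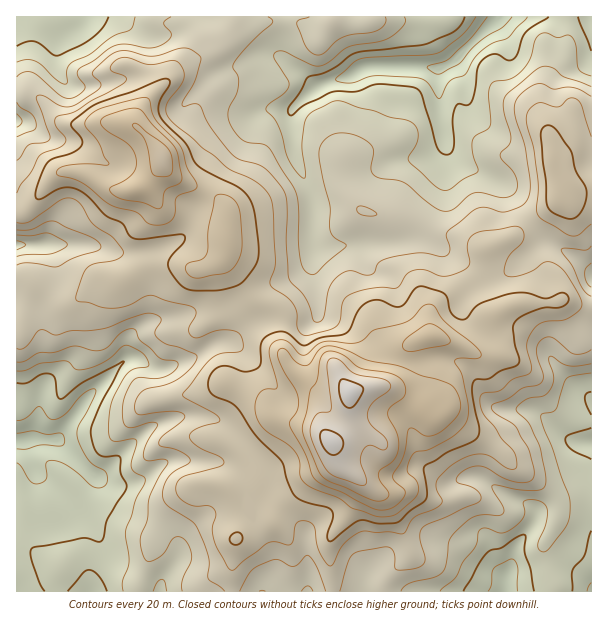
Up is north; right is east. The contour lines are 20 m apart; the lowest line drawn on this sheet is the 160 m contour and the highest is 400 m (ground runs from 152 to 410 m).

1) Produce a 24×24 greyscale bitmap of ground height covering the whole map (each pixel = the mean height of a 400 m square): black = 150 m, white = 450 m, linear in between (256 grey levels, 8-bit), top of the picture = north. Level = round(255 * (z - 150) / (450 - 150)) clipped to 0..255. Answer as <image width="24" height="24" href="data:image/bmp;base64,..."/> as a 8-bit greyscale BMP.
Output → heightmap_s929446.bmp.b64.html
<image width="24" height="24" href="data:image/bmp;base64,Qk12BgAAAAAAADYEAAAoAAAAGAAAABgAAAABAAgAAAAAAEACAAATCwAAEwsAAAABAAAAAAAAAAAAAAEBAQACAgIAAwMDAAQEBAAFBQUABgYGAAcHBwAICAgACQkJAAoKCgALCwsADAwMAA0NDQAODg4ADw8PABAQEAAREREAEhISABMTEwAUFBQAFRUVABYWFgAXFxcAGBgYABkZGQAaGhoAGxsbABwcHAAdHR0AHh4eAB8fHwAgICAAISEhACIiIgAjIyMAJCQkACUlJQAmJiYAJycnACgoKAApKSkAKioqACsrKwAsLCwALS0tAC4uLgAvLy8AMDAwADExMQAyMjIAMzMzADQ0NAA1NTUANjY2ADc3NwA4ODgAOTk5ADo6OgA7OzsAPDw8AD09PQA+Pj4APz8/AEBAQABBQUEAQkJCAENDQwBEREQARUVFAEZGRgBHR0cASEhIAElJSQBKSkoAS0tLAExMTABNTU0ATk5OAE9PTwBQUFAAUVFRAFJSUgBTU1MAVFRUAFVVVQBWVlYAV1dXAFhYWABZWVkAWlpaAFtbWwBcXFwAXV1dAF5eXgBfX18AYGBgAGFhYQBiYmIAY2NjAGRkZABlZWUAZmZmAGdnZwBoaGgAaWlpAGpqagBra2sAbGxsAG1tbQBubm4Ab29vAHBwcABxcXEAcnJyAHNzcwB0dHQAdXV1AHZ2dgB3d3cAeHh4AHl5eQB6enoAe3t7AHx8fAB9fX0Afn5+AH9/fwCAgIAAgYGBAIKCggCDg4MAhISEAIWFhQCGhoYAh4eHAIiIiACJiYkAioqKAIuLiwCMjIwAjY2NAI6OjgCPj48AkJCQAJGRkQCSkpIAk5OTAJSUlACVlZUAlpaWAJeXlwCYmJgAmZmZAJqamgCbm5sAnJycAJ2dnQCenp4An5+fAKCgoAChoaEAoqKiAKOjowCkpKQApaWlAKampgCnp6cAqKioAKmpqQCqqqoAq6urAKysrACtra0Arq6uAK+vrwCwsLAAsbGxALKysgCzs7MAtLS0ALW1tQC2trYAt7e3ALi4uAC5ubkAurq6ALu7uwC8vLwAvb29AL6+vgC/v78AwMDAAMHBwQDCwsIAw8PDAMTExADFxcUAxsbGAMfHxwDIyMgAycnJAMrKygDLy8sAzMzMAM3NzQDOzs4Az8/PANDQ0ADR0dEA0tLSANPT0wDU1NQA1dXVANbW1gDX19cA2NjYANnZ2QDa2toA29vbANzc3ADd3d0A3t7eAN/f3wDg4OAA4eHhAOLi4gDj4+MA5OTkAOXl5QDm5uYA5+fnAOjo6ADp6ekA6urqAOvr6wDs7OwA7e3tAO7u7gDv7+8A8PDwAPHx8QDy8vIA8/PzAPT09AD19fUA9vb2APf39wD4+PgA+fn5APr6+gD7+/sA/Pz8AP39/QD+/v4A////ACYuKyo8RENWYl9SVFdgU1hRSDQgEyo1JCovLyw4TEhSbHJkY2dqW1xjVEIsHzE2KygmKCo5TlBbdHx3cHF+cHFoVko8ODI9MCUjIyUyTF9sc3d7eX2JmqCEbV9TRzhANR0dHxorQ2V1eXd5g5u0v6yUcmBUVVVCMxIWFCMxSlVlcHZ6i7fQwrWRgG9ob1w8LQgKFzJAS2FvdHiLnsnTx72hnYt6aFA0KBsdFy1OXV9pdIOYoL7MyLWsrZ1vV0Q5LiYnKCJEW2RzhIiQn7XS0MGtppd2aVpFMEM6PjoxQE5jenqMo6zCrKWgmpGKgmpNTl5YVFRFUmFqaXCFhoGNkZiipZWJg2peY2JjZ2hjXWVwdXR2cV9vhomQlYCFhnt1a2RlbXR3cXV+fntzZVdocXN+gXd3fH19aGBeZnF4eYKRk4d0WUxXW2JraWxybm5vVkRJVWJ0e36ImI51VkRNUVVZW2d1c2hjY21gZXeFko6Glox0VkNUW1tZVVxnZ2t3eXh6d5CjqZqMj4NvU0NWWVZQQ0dPTmWGg22IkpWbr62JeWtdQ0ZUUElBNTY/SmWGfF5tf5CdsaR2Y1NMOUlST0c9LDFCTmyEd0dmgJ2rpXdkVUZAMkNIRUA7Ji85T3N7c1daWHiMjm1cU0c+Ly03NTQvHyg2UWlqaU4+R2FxeHhfUklCNyoeGBsYDhgyOk9RRDIrMUdeWF9eWUxAP0s8KSMfGgsdJztENyYmISk5RU5TV1RLSlNUT0U2MiQJECs2LQ=="/>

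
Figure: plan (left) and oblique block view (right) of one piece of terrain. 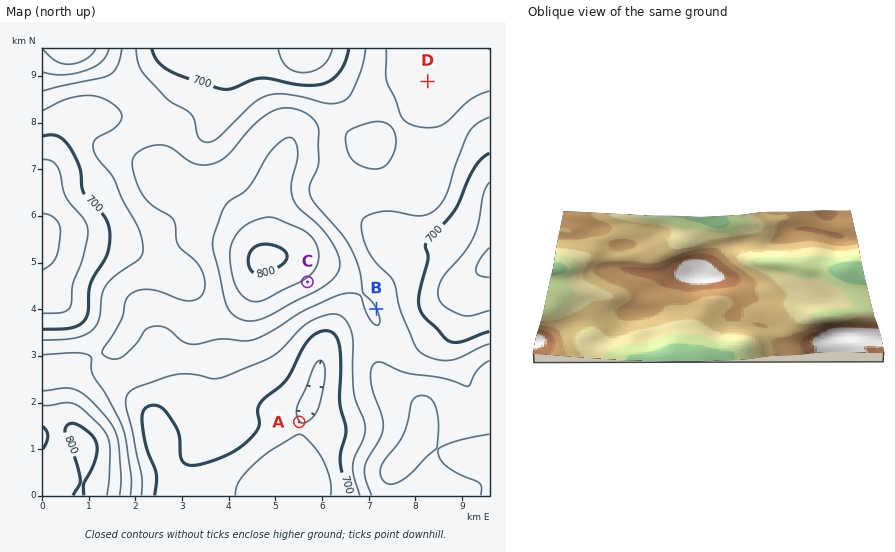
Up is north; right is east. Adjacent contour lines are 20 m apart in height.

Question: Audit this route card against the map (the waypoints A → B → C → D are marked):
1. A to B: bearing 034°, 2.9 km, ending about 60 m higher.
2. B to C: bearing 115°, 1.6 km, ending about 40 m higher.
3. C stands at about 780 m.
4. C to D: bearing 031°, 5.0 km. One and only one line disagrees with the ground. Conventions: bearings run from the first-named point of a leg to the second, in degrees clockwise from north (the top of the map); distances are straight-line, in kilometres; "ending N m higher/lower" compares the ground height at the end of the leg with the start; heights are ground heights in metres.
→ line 2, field bearing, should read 291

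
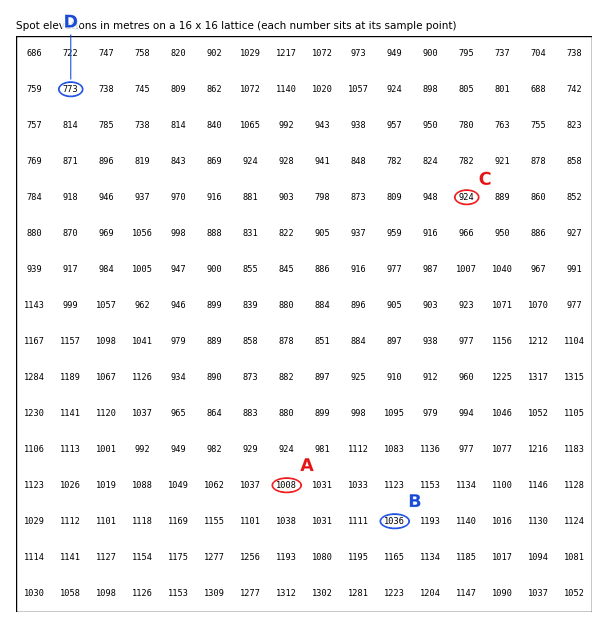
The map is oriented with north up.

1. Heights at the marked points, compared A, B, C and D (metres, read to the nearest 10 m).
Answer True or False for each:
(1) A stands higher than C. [True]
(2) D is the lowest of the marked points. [True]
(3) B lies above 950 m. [True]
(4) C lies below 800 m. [False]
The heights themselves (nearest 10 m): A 1010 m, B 1040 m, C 920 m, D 770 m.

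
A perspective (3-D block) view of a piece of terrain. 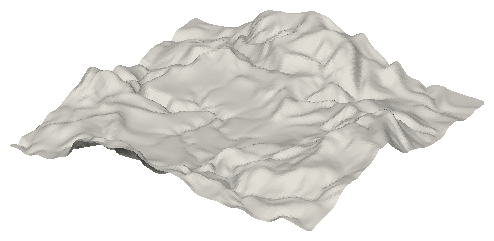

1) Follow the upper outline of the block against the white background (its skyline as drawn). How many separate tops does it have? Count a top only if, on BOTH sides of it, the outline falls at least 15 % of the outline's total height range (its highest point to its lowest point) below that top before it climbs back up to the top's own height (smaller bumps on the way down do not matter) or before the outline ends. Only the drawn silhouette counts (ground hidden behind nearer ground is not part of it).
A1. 1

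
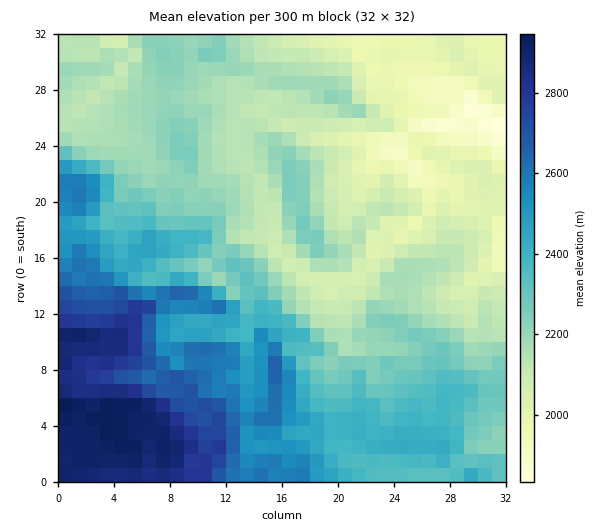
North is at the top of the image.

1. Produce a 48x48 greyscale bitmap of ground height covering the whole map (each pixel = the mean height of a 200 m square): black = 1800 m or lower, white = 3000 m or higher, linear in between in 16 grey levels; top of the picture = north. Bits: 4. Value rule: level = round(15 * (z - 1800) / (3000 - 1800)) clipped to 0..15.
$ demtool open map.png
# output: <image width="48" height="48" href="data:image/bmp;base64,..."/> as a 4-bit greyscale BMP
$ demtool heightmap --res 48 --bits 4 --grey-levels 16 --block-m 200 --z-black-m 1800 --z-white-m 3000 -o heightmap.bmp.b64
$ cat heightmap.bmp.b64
<image width="48" height="48" href="data:image/bmp;base64,Qk32BAAAAAAAAHYAAAAoAAAAMAAAADAAAAABAAQAAAAAAIAEAAATCwAAEwsAABAAAAAAAAAAAAAAABEREQAiIiIAMzMzAERERABVVVUAZmZmAHd3dwCIiIgAmZmZAKqqqgC7u7sAzMzMAN3d3QDu7u4A////AO7t3d3d3d3dy6qqqqqpiIh3d3d3d3iHdu7u7d7t3u3Ny6qaqpqpiHd3d3d2d2d3d+7u7u7u3u3M3LqZqpqZiHd3d3d3eHZnZu7u7u7u7u3czLqZmZqYh3d4iIiIiIZWVu7u7u7u7u3czLqZmImIh3eIiIiIiIdlVe7u7u7u7t3MvLqZqYiIiIiHd4iIeHdmZe7u7u7u7tzLvLqaqpmYiIiHd3eHd3ZmZe7u7u7u7cy7zKqaqpmId3eHd3d3d3dmZu7u7u7u3MvMu6mZqpmHd3d3d3d3d3d2Zu3d3d3cu7u6qqmZqqmHdmd2Znd3d3d2Zt3d3MzLq7u6qZmZq6l3Zmd2ZmZ3d3d2Zt3czLu6u7uqqpmJq6h2Zmd2ZmZmd3ZmZu3c3czLupqqqqmJq6hmVWZlZmZmZmZVZu3d3d3MupmqqqmIqodmZVVWZlVmZmZVVd3d3d3LqaqqqpmJqXd3ZURVVVVmZmVFVe7u7d3LqYiZmIh5qHh2VEVVVVZmZlVEVN3d3d3LmYh3d3d5h4hlRERVZmZlVURERMzMzN3bqYiImZh3eHZURERVZmVVRERERMzMvMzcuZmZqphnh2VERERVVVVERENERMu7u7zLuqqqqXZ3dlVEQ0RFVVVEQzM0RMu6q7uZmruphlV3ZVRDMzQ0RVVERDM0Q7qqqph3eImGVVZ2ZUQzMzMzRVVEREMzM6qqqYiHdnZlVmdmVEM0REMzRFVVREQyI5qqmIiId2ZmVmZlVDNFVVQzNEVVRERDIpqqmIiIiId3VmZVQzRVZVVDM0RERERDIZmpiHeJiIh3ZVVEREVWZUVDMzM0RERDMpiJh3eIh3d3dkREREVmVERDIzIzNERDMpiId3d3dmZ3ZkRERFZlVEREMiIjRDMzIpmYdnZ3ZmZmZVVERFZlRDNEREMiMzMzI5qphmZnZWVVVVVERFZVRDM0REQyMyIzM6qqh2ZmVWVVVVVERFZURDMzRDMyMyIzM6qql2VlVVVVVVVERGZVQzMzNDIiIiIzM6qph2VVVVVVVVRERWZVQzMyMzISIiIzM5mIdlVVVVVVVEREVWZVRDMiIyESIjMzModmVVVVVWZlVEREVWVVRDMiIiEiMzMzImZVVVVVVWZlVEREVVVERDMyERIjMiIiIVVEVVVVVWZVVERFVVRDMzIiEhIyIhIhEURERFVVVWZVVERFVEMzMzMiIyESERERAERERFVVVVVVVEREREREREQ0RDIREREREERERFVVVVVVVEREREREREVUMyIiIhEQEURERFVVVVVVVURERERERVVDMiIiIiEBIlRERFVVVVVVVERERERVVlQyIyIiERESM1REREVVVVVVVERERVVVVVQyIiIiEREjM1VVVERVVVVVVEVVVVVVREQyIiIiIiIzIlVVVURVVVVVVVVVREREREMiIiIiIjMyIkRERVRFVVVWZlVEREREMzMiIiIiIzMiIkRERENFVVVVZVVERENDMyIiIiIiIzMiIkREQzRVVVVVZVVERDMzIzIiIiIiMzIiIg=="/>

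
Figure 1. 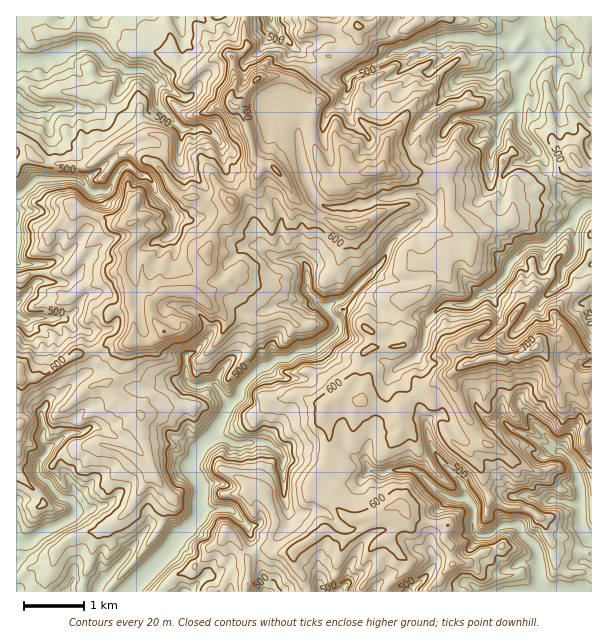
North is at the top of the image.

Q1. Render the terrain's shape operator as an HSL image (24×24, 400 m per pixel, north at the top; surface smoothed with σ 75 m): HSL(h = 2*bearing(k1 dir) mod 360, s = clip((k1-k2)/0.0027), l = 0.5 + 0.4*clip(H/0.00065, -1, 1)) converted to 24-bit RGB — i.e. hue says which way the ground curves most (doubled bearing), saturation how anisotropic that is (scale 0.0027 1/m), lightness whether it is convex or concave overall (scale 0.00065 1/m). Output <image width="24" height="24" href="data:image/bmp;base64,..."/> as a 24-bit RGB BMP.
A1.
<image width="24" height="24" href="data:image/bmp;base64,Qk32BgAAAAAAADYAAAAoAAAAGAAAABgAAAABABgAAAAAAMAGAAATCwAAEwsAAAAAAAAAAAAAooaatpl/OryIMnZywX5TGVQ98cXsPadcnVOG6+C1HhY3lLVuix81CnaZ4t+S0HdvEXNy5p2BYTEpj8ZJNZhsN2GPt3pNWqO3Vnyj4b/ORk+Ev3d1IIBb0tE5Dy0f46DKg2ypeMqufF+7v8DhUEqCw5SJT5CdfqiSzI2uJzBzs/bu2LXwmK3cIA9G0t+ySouRc3gjCzUMxoLc2rXatH6kzdVJFVQjDzcs8tnaPwhdw7VeRHdxzqHFqWGqX32gnoRrp3lyeq3VbNVWMy4AVEgFURAssd6qWilfZlnDrcvrDi8fWGgm0YSHXUN28evaBxosbUoAzXgYhNeSWSFkfJZJdKuNd3KbqZi0wtbMJb+8lgA4/3Z8R3n3ZP+5pxsXOBtlcuaYWwQYVkKKdq+OR312vdefl+OvIgYtlOw7y+rmutKsMiF/vKqikpZvOolaPqdV028/dQAMIgAz2PPIeiw1w1VFe9miEQs8vc0iQFLsp5bBdH+dfqauwtSgYDA3DytC1/Tndlmdy214Hw4wspV3oJmEhDF9y5RGVaQZagCed9bNssB5w+vjWrvZ+xOSmABN5Om3BxssR4kfunNEhldau8GGk0NZKGQtN0MMolMYKjUMbKyPkqd2k31wYnKOoYeHuNSmLRSOdbZ1tePKgzEdNgkOcQ8UVvBx5bt5MirPm4vHYYiWhKiduJ63oIzC4tzvDzxY2Yjgz5vPV32EvMCjfW2KhaKfd5WgrF6BP3SBrdaToEYvFcXSUA5h4fDbR6HG6NG/LG5YSKtPk4a0f4lae4paWJI2OyIIsQ0WATIi5sfnzWK/WoCWtpavppuMU2t3oHqrolittcFOj35LfkBJM1lyvdmyg8a6sbzctYLSr4PQdmBEo3ZPb2c+d7k9ijTiI5SG9Jh7Bi0IDJYAek/Pv4KlsY98eGBHIVk2lEOk79P439H319P4S3vCashlXcQ7uUysY2KTsopLdjGR68XpyqHc5pbdE5Ry23+FUqdecjyr53uIAEQCBS4j3sGPgoGrfqnJNpqs1o+HFWkRVGMX9tXszafhL4jTmA8hgHggMYtSq6LMPbhJebhtgKFCrBRnjtWxY2ifbYi2k9jF3aLyAABA6+nWe1Rat4tNDUIZIUsY4pbC8UOcBDEY79uXMBMmGIw/woNsiFS8YEo3ob1vaoGjpn/Gp8zcllqEe4+JhIqciL1jgANYFqM1G4VLu5exsIKgwWu5fNtTAzADOcRy6Ki0CWI42YqlvQiQKZAsaK9WWVuct8OMdJeOf1xtn2xeTZl4qqS9W4eWsTpEHXCAy5meH35IJ4kjop+IloOKtVuf4OzfAzAo26SHtxLlzKdRaSSps6LSUJRXNlRqzbBcW5Y/JTtoxLevr3Z4XnBGhkRPi1qZXYN+nYJlrbSME0lEt5F+kYGLmYiAvXmLpUdkFTwDRcwdfhi9Jn6Tv1hji5q+eaHo79LswdveIRBLi5REuHRrSXmAbKh4llJ8f8LLgs/W3qnftJLHNHxPh2ROirKPj3aavJjFvq7OR42FI4FjF5l0vODq9e+wMxoA8eCquhXF9SXmkpvQmNLIxly6UzxvvOvBaR9euJNbP1wkS1Acol4zVJ2MnqqBRHiHsHd5nYaMhERza08w3SVfVo4AmBMAv/W3BzMAZAAEW+h/kzdSUsGvtEmFut7pcEi/TnumrHGrv6vfxtbnd5C/fnerurOOFSVGscx0lGimnzeVxdjeweDVUkiJl5ltrJDHpZvpks2dIlzEstjGRA8wr91eX4ZHdEJzVLqfk8yaMy1b4cqpSm6AIVhh5d64HRZw5uuuKwgqjcymvLdrqZ19b06ZfKSea1BWeIljjtiWSgMqwzMEXR0c2PfUUUNle2iFMZ1TY8lgRKq5xGp6mjfL4Dq7cpkIUDwPHYsdVV++iKdclsCDgi0nj740Y647d8CBRnORpS/S8im6HWxk6NX24KahOk9BeG9gyOjSDSdRw555YJ6T1Z+iHI9z59P33dfzPXWmR115qsRmpaJebqGzZnCPo3SXfsONYDoQKg0JRrhadm3MImYi1vVQ3tb1r8flkzNMSTcOGJQGs27YaZez3W2fG0gOQ1keqU1PT5CadrdptHV6i21CQ14uPWIkQhEbpLXTkqrMgbWnaEx7md/g5M1SKrg3OhEbk45Exo6204ySFS8EFywHSoIq5JjayVfBdVWYW4R7e1VHq6ltj5S0o5vGsZ7UcJbIhpmKdnaMWFaheqmXRXV86N6RFQwnw3mclNbIh2Kw37nVkJTe8dLzJk+8H8UgTsRcTIlyVUx6oIu1o7uv"/>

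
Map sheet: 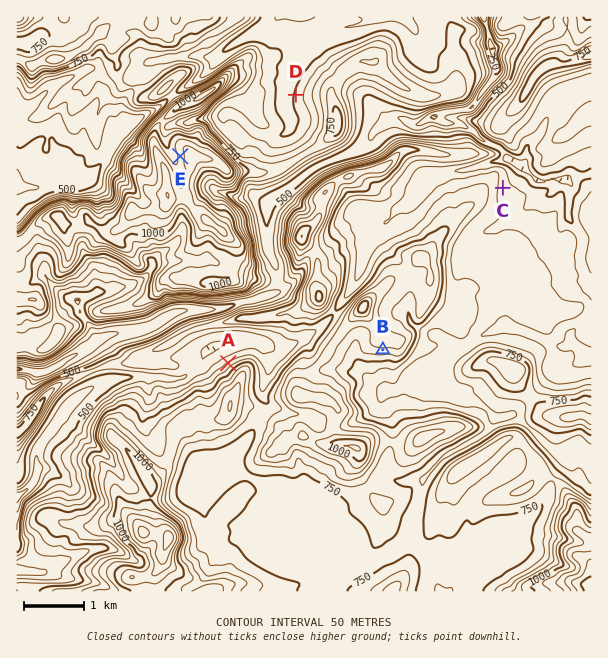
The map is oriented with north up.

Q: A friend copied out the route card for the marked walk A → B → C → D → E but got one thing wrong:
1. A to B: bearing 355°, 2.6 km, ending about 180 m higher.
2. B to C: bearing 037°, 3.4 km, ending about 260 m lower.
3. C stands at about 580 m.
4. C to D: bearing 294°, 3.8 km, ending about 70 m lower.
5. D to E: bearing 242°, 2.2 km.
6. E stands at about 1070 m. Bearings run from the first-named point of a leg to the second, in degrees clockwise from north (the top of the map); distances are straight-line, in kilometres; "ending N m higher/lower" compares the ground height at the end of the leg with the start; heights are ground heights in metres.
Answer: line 1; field bearing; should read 85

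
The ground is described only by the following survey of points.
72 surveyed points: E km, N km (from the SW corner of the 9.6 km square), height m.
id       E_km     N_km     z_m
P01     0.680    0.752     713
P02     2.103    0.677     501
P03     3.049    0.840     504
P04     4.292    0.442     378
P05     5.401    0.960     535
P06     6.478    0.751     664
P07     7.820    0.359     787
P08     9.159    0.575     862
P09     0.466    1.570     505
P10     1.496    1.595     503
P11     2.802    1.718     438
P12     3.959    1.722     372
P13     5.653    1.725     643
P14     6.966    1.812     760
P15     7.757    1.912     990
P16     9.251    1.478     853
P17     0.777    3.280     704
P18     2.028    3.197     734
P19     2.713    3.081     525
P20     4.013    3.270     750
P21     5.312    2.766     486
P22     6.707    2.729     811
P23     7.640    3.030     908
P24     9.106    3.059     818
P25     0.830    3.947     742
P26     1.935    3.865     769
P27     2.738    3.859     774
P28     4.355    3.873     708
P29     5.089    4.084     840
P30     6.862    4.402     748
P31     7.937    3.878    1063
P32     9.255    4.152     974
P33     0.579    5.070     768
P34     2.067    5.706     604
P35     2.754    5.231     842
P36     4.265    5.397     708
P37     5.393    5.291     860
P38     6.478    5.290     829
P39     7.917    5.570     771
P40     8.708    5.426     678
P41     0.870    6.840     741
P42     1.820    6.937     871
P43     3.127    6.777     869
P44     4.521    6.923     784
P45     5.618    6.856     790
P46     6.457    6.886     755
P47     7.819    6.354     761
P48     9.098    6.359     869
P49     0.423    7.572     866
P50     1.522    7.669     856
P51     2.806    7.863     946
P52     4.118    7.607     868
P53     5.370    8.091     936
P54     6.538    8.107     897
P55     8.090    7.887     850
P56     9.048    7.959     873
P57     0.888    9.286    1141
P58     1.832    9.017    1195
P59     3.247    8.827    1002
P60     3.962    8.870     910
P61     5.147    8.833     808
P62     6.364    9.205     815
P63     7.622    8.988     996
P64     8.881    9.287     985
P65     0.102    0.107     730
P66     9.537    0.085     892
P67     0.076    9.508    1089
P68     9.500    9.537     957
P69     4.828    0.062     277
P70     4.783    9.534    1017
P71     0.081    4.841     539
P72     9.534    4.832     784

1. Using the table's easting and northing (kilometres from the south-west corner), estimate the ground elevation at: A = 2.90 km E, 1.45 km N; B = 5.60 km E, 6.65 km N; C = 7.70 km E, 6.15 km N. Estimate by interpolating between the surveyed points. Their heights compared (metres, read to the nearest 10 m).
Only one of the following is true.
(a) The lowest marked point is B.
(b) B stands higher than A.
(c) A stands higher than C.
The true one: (b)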